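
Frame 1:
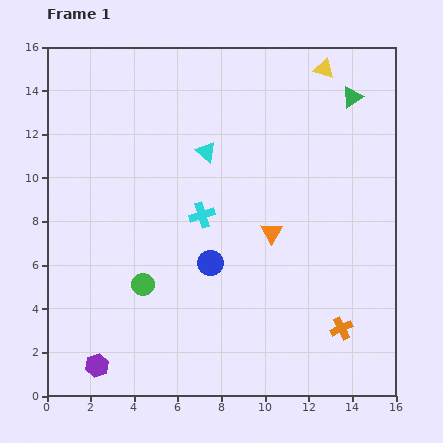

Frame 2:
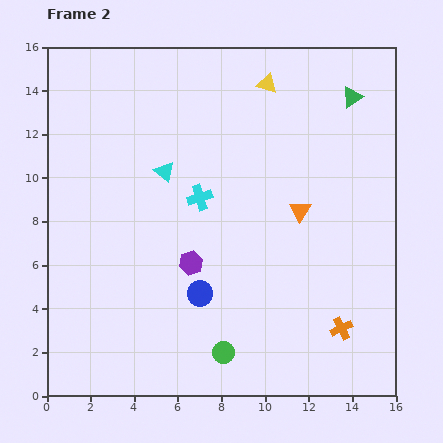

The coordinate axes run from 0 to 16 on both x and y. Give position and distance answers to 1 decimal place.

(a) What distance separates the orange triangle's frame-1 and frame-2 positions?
1.6

The orange triangle moved from (10.3, 7.5) to (11.6, 8.5), a distance of √(1.3² + 1.0²) ≈ 1.6.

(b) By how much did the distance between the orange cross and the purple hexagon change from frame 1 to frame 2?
-3.8

Distance in frame 1: 11.3. Distance in frame 2: 7.5.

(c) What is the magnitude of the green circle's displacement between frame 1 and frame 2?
4.8

The green circle moved from (4.4, 5.1) to (8.1, 2.0), a distance of √(3.7² + 3.1²) ≈ 4.8.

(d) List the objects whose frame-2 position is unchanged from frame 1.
the green triangle, the orange cross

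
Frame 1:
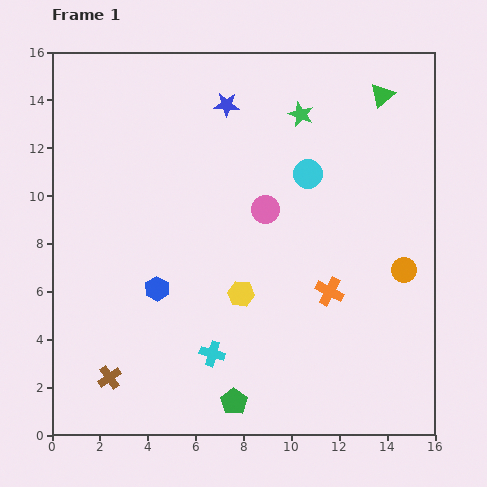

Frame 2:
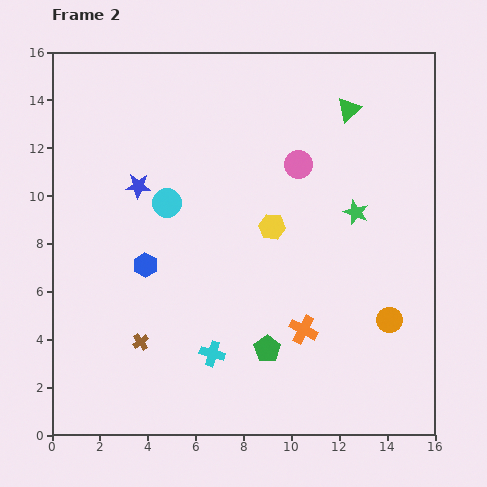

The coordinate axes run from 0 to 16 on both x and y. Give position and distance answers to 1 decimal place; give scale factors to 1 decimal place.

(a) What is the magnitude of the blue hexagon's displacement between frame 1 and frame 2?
1.1

The blue hexagon moved from (4.4, 6.1) to (3.9, 7.1), a distance of √(0.5² + 1.0²) ≈ 1.1.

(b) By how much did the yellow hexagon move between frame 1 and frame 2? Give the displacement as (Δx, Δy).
(1.3, 2.8)

The yellow hexagon was at (7.9, 5.9) in frame 1 and (9.2, 8.7) in frame 2.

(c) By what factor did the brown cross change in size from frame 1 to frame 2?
0.7×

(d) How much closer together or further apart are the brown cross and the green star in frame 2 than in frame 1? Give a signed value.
-3.1

Distance in frame 1: 13.6. Distance in frame 2: 10.5.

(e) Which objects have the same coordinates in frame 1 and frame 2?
the cyan cross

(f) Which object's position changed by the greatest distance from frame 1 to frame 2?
the cyan circle

(moved 6.0; next 5.0)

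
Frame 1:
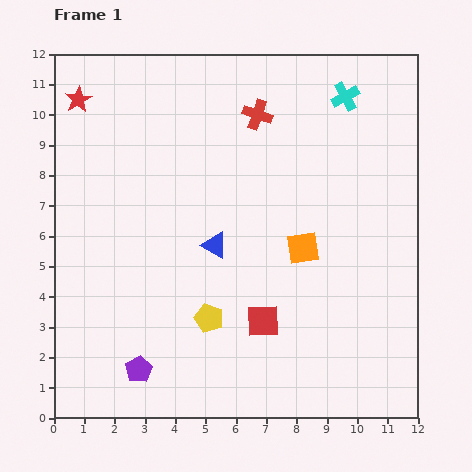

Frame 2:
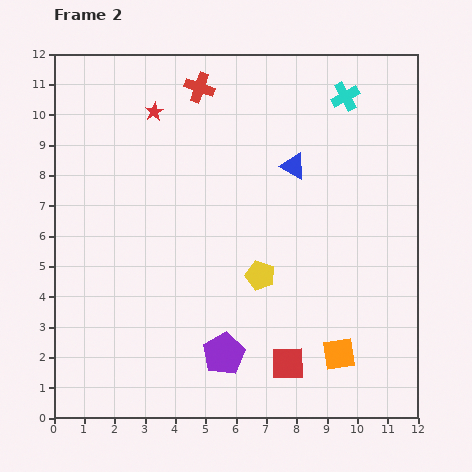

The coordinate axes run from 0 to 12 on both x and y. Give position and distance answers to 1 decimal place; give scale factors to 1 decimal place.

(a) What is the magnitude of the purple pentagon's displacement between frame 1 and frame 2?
2.8

The purple pentagon moved from (2.8, 1.6) to (5.6, 2.1), a distance of √(2.8² + 0.5²) ≈ 2.8.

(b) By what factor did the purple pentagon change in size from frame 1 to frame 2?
1.6×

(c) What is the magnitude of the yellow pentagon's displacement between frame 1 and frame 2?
2.2

The yellow pentagon moved from (5.1, 3.3) to (6.8, 4.7), a distance of √(1.7² + 1.4²) ≈ 2.2.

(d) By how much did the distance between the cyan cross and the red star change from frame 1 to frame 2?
-2.5

Distance in frame 1: 8.8. Distance in frame 2: 6.3.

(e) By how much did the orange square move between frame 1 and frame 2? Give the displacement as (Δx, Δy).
(1.2, -3.5)

The orange square was at (8.2, 5.6) in frame 1 and (9.4, 2.1) in frame 2.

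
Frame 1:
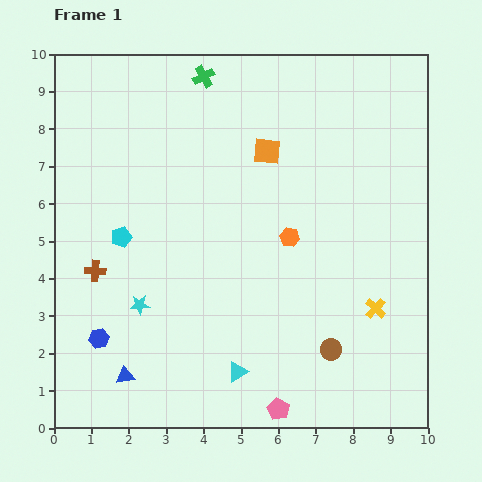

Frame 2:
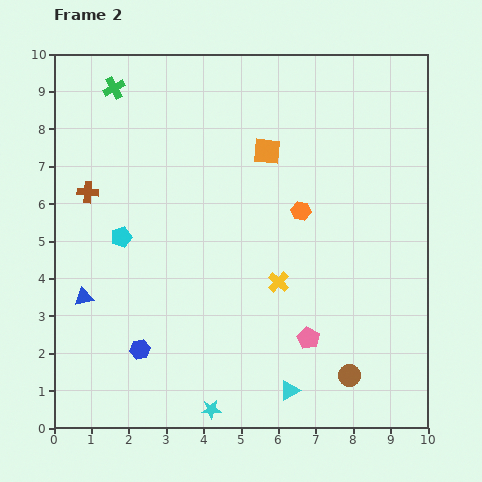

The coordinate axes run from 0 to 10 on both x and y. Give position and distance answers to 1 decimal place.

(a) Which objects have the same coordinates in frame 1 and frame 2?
the orange square, the cyan pentagon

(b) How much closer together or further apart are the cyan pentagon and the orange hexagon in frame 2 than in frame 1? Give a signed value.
+0.4

Distance in frame 1: 4.5. Distance in frame 2: 4.9.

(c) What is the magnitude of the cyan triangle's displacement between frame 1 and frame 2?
1.5

The cyan triangle moved from (4.9, 1.5) to (6.3, 1.0), a distance of √(1.4² + 0.5²) ≈ 1.5.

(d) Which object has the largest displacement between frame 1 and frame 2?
the cyan star

(moved 3.4; next 2.7)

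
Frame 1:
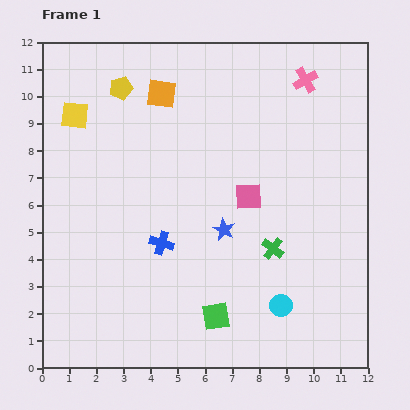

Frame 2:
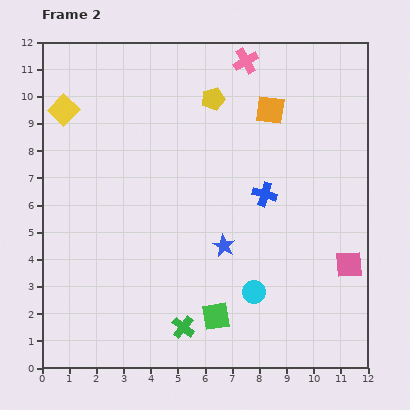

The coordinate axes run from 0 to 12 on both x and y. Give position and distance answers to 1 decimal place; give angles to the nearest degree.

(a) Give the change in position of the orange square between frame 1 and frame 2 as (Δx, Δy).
(4.0, -0.6)

The orange square was at (4.4, 10.1) in frame 1 and (8.4, 9.5) in frame 2.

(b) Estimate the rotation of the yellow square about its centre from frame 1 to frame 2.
38° clockwise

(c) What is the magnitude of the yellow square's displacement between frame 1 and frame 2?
0.4

The yellow square moved from (1.2, 9.3) to (0.8, 9.5), a distance of √(0.4² + 0.2²) ≈ 0.4.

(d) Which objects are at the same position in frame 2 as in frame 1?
the green square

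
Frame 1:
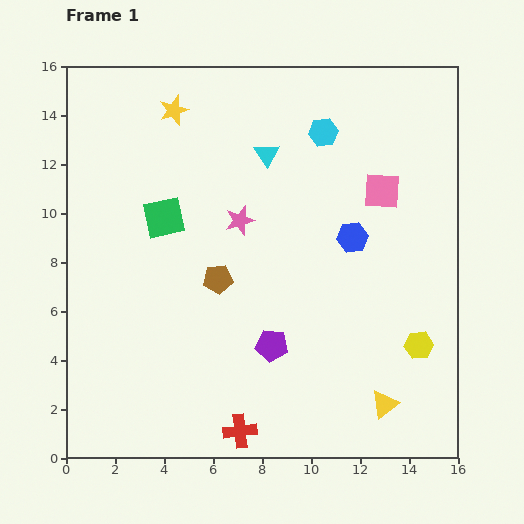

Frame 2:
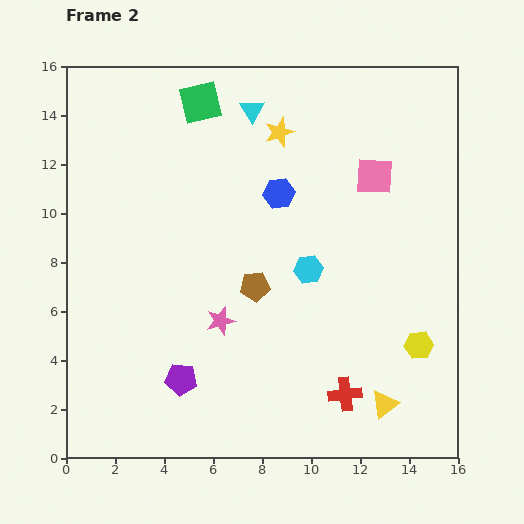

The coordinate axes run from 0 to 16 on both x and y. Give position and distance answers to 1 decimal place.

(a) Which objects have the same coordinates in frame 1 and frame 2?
the yellow triangle, the yellow hexagon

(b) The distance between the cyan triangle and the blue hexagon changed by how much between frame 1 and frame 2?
-1.3

Distance in frame 1: 4.9. Distance in frame 2: 3.6.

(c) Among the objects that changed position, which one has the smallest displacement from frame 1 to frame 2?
the pink square

(moved 0.7)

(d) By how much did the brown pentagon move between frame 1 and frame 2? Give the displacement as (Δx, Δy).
(1.5, -0.3)

The brown pentagon was at (6.2, 7.3) in frame 1 and (7.7, 7.0) in frame 2.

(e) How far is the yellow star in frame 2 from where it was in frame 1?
4.4

The yellow star moved from (4.4, 14.2) to (8.7, 13.3), a distance of √(4.3² + 0.9²) ≈ 4.4.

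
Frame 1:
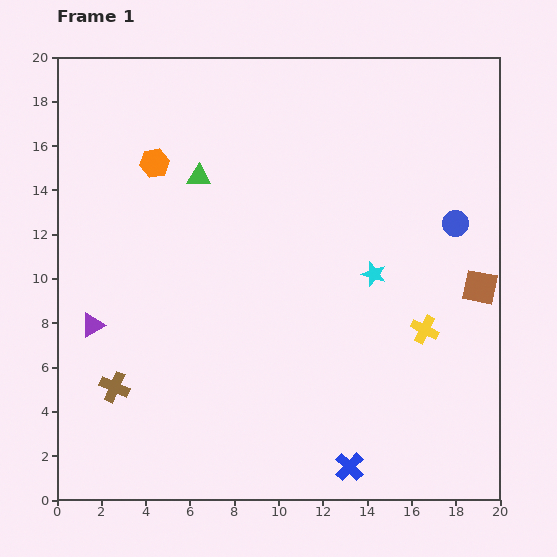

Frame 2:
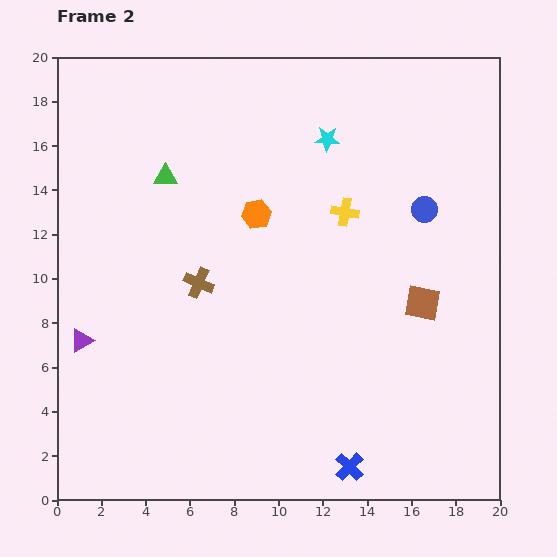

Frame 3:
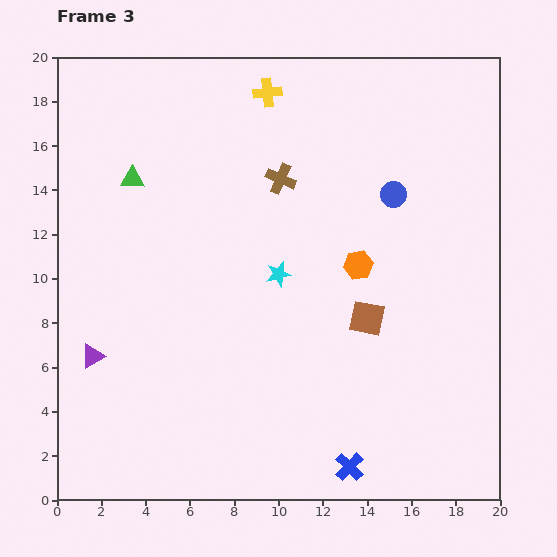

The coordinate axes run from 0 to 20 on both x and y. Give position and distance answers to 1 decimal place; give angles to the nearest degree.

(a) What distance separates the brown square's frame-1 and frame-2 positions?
2.7

The brown square moved from (19.1, 9.6) to (16.5, 8.9), a distance of √(2.6² + 0.7²) ≈ 2.7.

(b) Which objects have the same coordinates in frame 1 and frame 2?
the blue cross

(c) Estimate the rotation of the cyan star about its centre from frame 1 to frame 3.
31° counter-clockwise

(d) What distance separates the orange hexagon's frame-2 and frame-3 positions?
5.1

The orange hexagon moved from (9.0, 12.9) to (13.6, 10.6), a distance of √(4.6² + 2.3²) ≈ 5.1.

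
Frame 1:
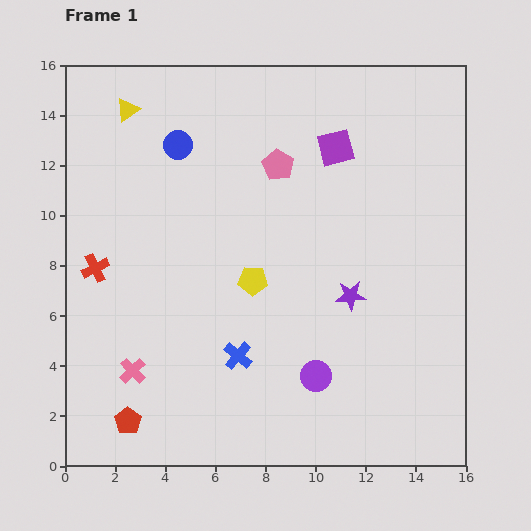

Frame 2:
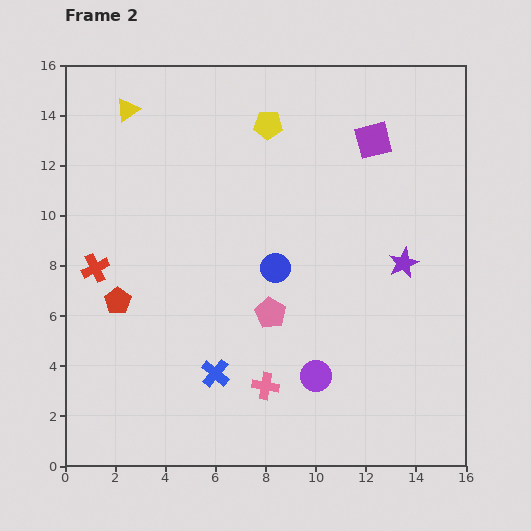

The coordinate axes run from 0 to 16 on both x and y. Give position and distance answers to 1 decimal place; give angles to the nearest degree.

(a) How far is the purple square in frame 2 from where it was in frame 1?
1.5

The purple square moved from (10.8, 12.7) to (12.3, 13.0), a distance of √(1.5² + 0.3²) ≈ 1.5.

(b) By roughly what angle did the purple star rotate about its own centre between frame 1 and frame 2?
21° counter-clockwise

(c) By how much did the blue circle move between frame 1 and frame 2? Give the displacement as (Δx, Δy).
(3.9, -4.9)

The blue circle was at (4.5, 12.8) in frame 1 and (8.4, 7.9) in frame 2.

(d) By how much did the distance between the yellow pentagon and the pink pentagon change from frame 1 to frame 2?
+2.8

Distance in frame 1: 4.7. Distance in frame 2: 7.5.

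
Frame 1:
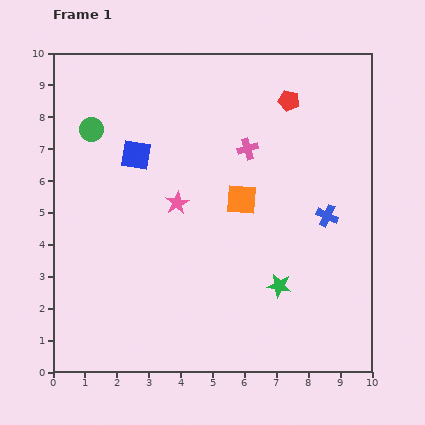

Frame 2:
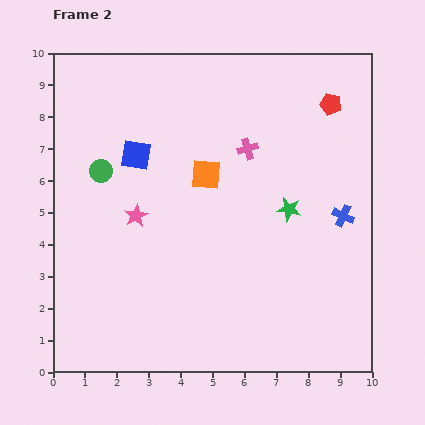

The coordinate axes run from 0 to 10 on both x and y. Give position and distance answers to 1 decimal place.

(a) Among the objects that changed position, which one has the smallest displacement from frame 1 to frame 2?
the blue cross

(moved 0.5)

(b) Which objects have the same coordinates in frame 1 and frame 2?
the blue square, the pink cross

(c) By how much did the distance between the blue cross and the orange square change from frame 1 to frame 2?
+1.8

Distance in frame 1: 2.7. Distance in frame 2: 4.5.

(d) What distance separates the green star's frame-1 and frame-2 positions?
2.4

The green star moved from (7.1, 2.7) to (7.4, 5.1), a distance of √(0.3² + 2.4²) ≈ 2.4.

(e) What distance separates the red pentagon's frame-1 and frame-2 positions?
1.3

The red pentagon moved from (7.4, 8.5) to (8.7, 8.4), a distance of √(1.3² + 0.1²) ≈ 1.3.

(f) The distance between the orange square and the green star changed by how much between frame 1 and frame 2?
-0.2

Distance in frame 1: 3.0. Distance in frame 2: 2.8.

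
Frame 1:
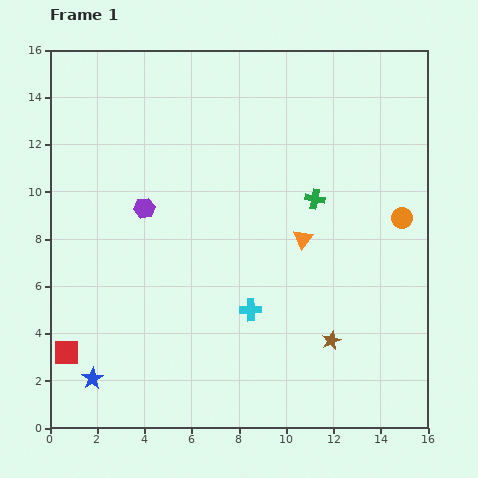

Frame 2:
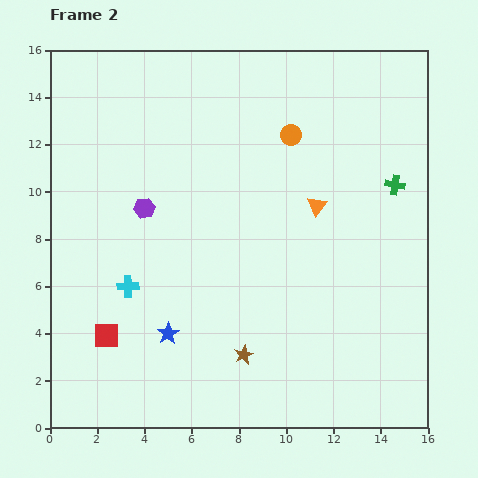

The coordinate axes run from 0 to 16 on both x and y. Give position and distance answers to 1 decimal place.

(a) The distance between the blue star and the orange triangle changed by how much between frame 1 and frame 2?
-2.4

Distance in frame 1: 10.7. Distance in frame 2: 8.3.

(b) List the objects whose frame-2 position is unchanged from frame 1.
the purple hexagon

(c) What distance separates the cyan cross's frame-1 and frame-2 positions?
5.3

The cyan cross moved from (8.5, 5.0) to (3.3, 6.0), a distance of √(5.2² + 1.0²) ≈ 5.3.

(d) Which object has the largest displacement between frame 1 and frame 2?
the orange circle

(moved 5.9; next 5.3)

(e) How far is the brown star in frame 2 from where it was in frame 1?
3.7

The brown star moved from (11.9, 3.7) to (8.2, 3.1), a distance of √(3.7² + 0.6²) ≈ 3.7.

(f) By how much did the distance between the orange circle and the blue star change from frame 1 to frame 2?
-4.9

Distance in frame 1: 14.8. Distance in frame 2: 9.9.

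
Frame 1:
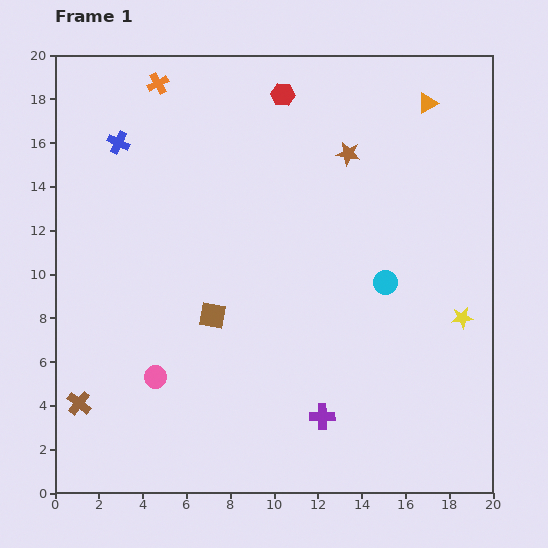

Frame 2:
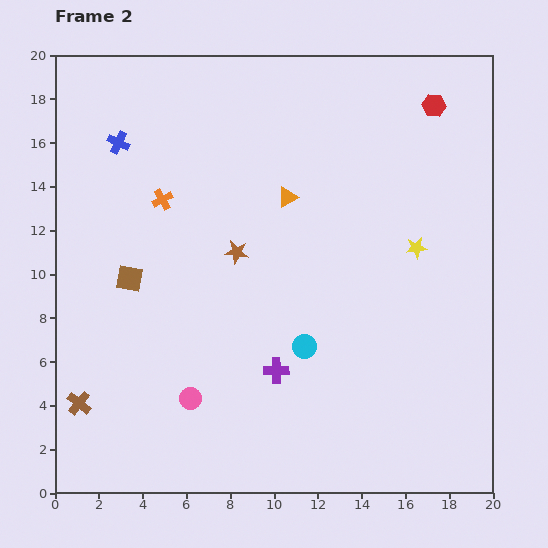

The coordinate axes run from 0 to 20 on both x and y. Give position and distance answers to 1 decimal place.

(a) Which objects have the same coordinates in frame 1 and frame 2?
the brown cross, the blue cross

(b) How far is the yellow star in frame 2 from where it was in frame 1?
3.8

The yellow star moved from (18.6, 8.0) to (16.5, 11.2), a distance of √(2.1² + 3.2²) ≈ 3.8.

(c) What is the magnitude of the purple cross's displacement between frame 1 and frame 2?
3.0

The purple cross moved from (12.2, 3.5) to (10.1, 5.6), a distance of √(2.1² + 2.1²) ≈ 3.0.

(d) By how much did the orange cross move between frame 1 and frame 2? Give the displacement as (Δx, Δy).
(0.2, -5.3)

The orange cross was at (4.7, 18.7) in frame 1 and (4.9, 13.4) in frame 2.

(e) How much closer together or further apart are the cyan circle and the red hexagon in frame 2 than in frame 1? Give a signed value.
+2.7

Distance in frame 1: 9.8. Distance in frame 2: 12.5.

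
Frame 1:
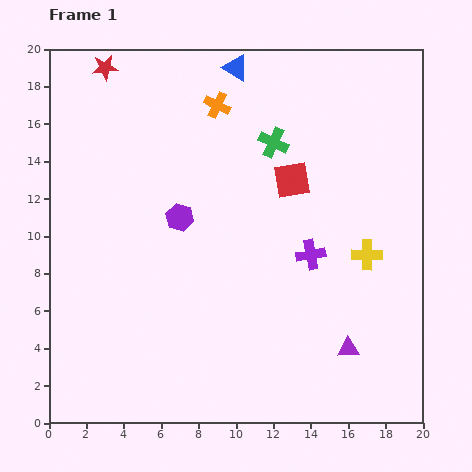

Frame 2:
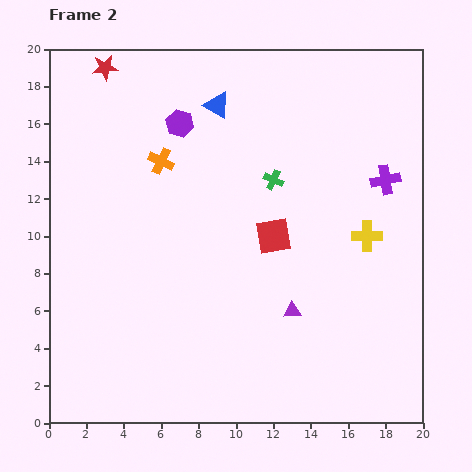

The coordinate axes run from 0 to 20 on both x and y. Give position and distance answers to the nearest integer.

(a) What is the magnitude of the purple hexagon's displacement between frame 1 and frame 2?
5

The purple hexagon moved from (7, 11) to (7, 16), a distance of √(0² + 5²) ≈ 5.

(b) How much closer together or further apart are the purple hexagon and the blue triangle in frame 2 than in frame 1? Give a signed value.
-7

Distance in frame 1: 9. Distance in frame 2: 2.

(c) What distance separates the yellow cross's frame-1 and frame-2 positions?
1

The yellow cross moved from (17, 9) to (17, 10), a distance of √(0² + 1²) ≈ 1.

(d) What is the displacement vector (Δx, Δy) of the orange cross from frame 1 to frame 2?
(-3, -3)

The orange cross was at (9, 17) in frame 1 and (6, 14) in frame 2.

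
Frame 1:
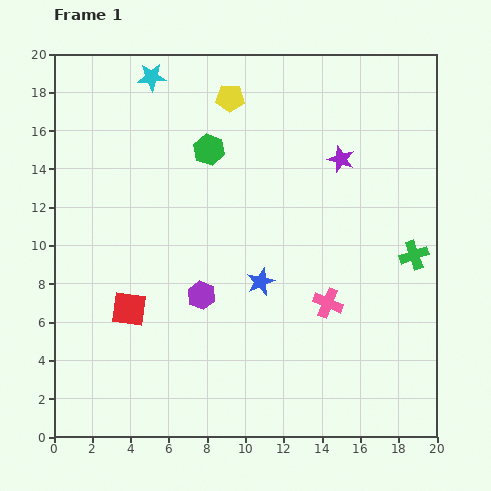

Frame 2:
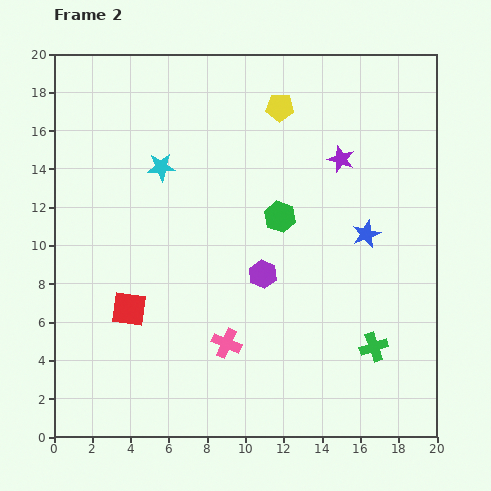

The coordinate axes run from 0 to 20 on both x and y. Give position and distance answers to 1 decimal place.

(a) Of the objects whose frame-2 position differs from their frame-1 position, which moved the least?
the yellow pentagon

(moved 2.6)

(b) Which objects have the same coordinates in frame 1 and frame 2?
the purple star, the red square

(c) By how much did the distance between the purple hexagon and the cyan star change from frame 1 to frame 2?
-4.0

Distance in frame 1: 11.7. Distance in frame 2: 7.7.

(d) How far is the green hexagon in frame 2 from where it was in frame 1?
5.1

The green hexagon moved from (8.1, 15.0) to (11.8, 11.5), a distance of √(3.7² + 3.5²) ≈ 5.1.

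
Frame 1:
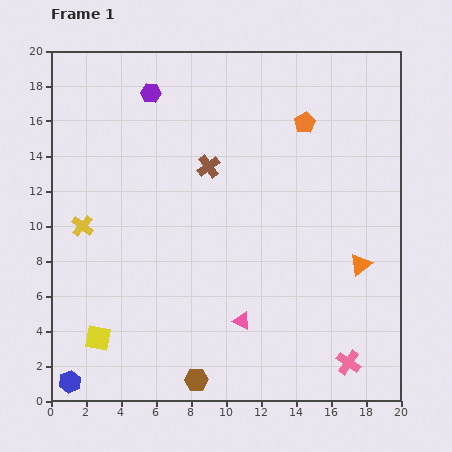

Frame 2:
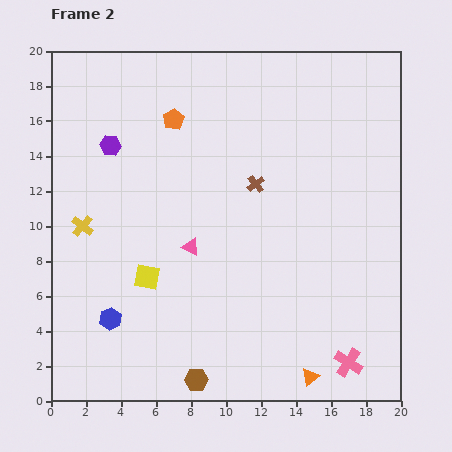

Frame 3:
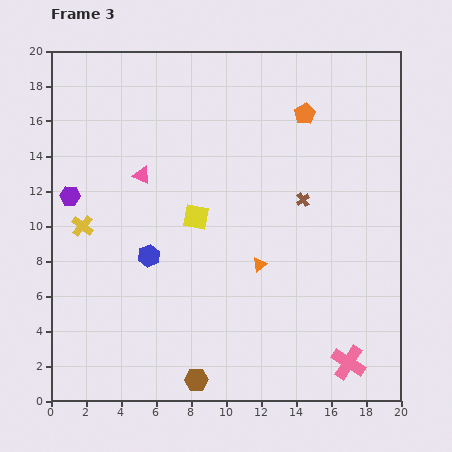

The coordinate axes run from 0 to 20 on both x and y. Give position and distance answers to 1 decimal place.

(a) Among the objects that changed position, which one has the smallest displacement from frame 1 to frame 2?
the brown cross

(moved 2.9)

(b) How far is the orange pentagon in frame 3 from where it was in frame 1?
0.5

The orange pentagon moved from (14.5, 15.9) to (14.5, 16.4), a distance of √(0.0² + 0.5²) ≈ 0.5.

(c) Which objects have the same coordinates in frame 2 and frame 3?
the yellow cross, the brown hexagon, the pink cross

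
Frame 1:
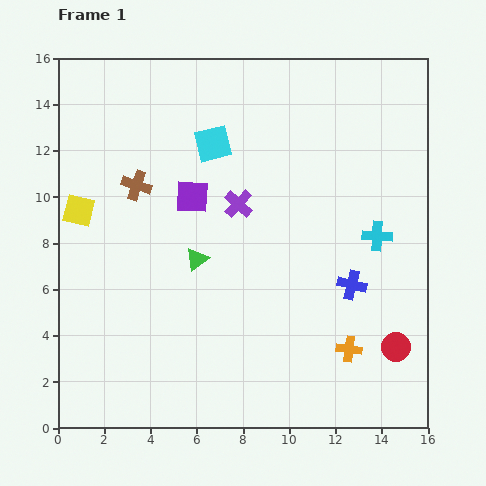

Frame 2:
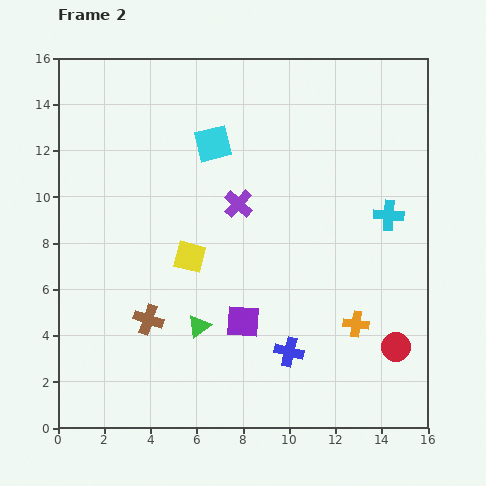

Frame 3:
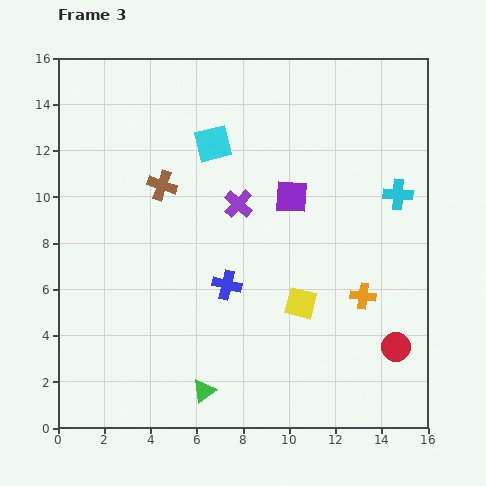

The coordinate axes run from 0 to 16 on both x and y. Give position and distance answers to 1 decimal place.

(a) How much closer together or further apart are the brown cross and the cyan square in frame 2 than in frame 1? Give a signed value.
+4.3

Distance in frame 1: 3.8. Distance in frame 2: 8.1.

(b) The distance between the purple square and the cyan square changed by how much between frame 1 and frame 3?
+1.6

Distance in frame 1: 2.5. Distance in frame 3: 4.1.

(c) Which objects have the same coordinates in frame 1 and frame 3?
the cyan square, the purple cross, the red circle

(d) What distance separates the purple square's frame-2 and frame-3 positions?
5.8

The purple square moved from (8.0, 4.6) to (10.1, 10.0), a distance of √(2.1² + 5.4²) ≈ 5.8.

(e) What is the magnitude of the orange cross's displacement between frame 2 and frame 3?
1.2

The orange cross moved from (12.9, 4.5) to (13.2, 5.7), a distance of √(0.3² + 1.2²) ≈ 1.2.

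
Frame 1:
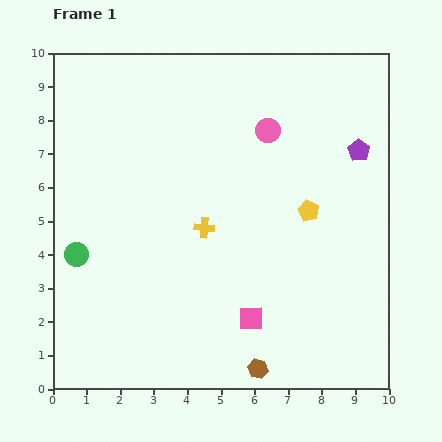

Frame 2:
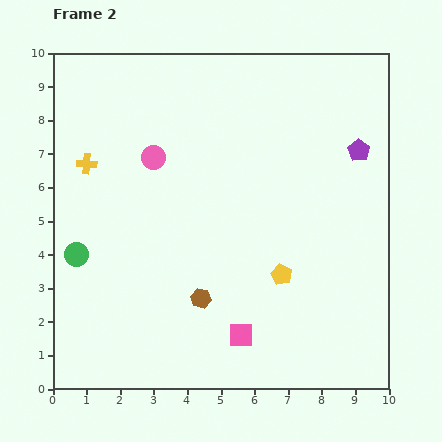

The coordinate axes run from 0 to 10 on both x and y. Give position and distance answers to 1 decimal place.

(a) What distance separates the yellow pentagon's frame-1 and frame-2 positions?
2.1

The yellow pentagon moved from (7.6, 5.3) to (6.8, 3.4), a distance of √(0.8² + 1.9²) ≈ 2.1.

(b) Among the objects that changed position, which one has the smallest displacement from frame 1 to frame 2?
the pink square

(moved 0.6)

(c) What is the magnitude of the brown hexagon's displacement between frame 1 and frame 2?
2.7

The brown hexagon moved from (6.1, 0.6) to (4.4, 2.7), a distance of √(1.7² + 2.1²) ≈ 2.7.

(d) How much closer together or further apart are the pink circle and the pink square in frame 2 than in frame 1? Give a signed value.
+0.3

Distance in frame 1: 5.6. Distance in frame 2: 5.9.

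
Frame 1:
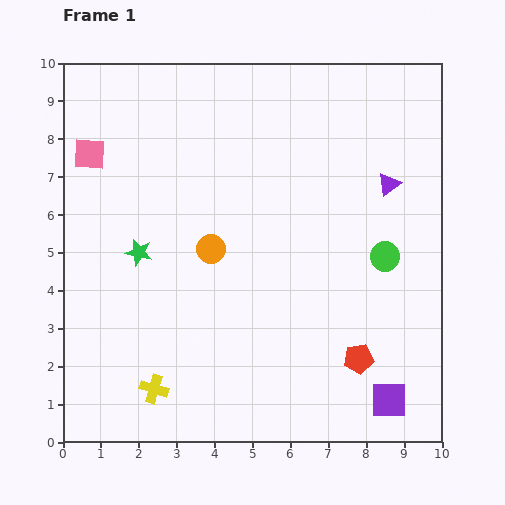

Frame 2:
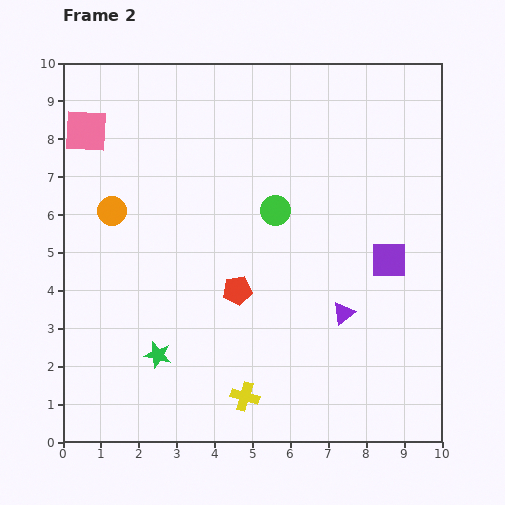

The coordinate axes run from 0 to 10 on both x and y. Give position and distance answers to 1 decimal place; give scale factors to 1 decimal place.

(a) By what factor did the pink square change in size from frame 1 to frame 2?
1.4×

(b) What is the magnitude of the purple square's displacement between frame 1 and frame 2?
3.7

The purple square moved from (8.6, 1.1) to (8.6, 4.8), a distance of √(0.0² + 3.7²) ≈ 3.7.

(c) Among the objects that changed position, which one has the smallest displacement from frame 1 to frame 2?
the pink square

(moved 0.6)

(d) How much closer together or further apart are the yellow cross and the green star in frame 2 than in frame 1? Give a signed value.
-1.1

Distance in frame 1: 3.6. Distance in frame 2: 2.5.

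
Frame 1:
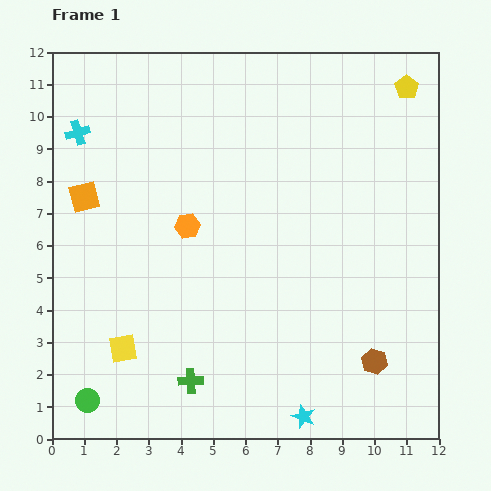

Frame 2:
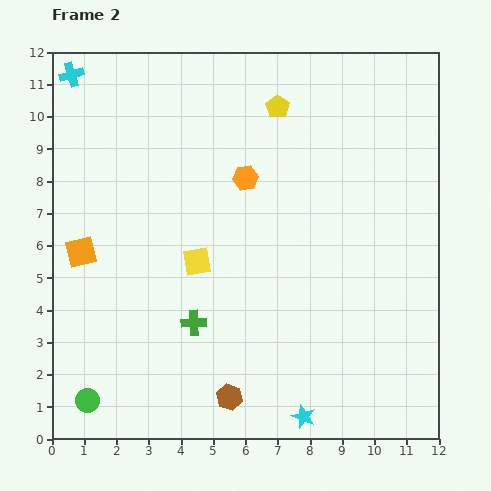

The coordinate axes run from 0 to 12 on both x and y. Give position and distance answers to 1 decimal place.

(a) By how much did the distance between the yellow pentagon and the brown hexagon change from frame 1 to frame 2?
+0.5

Distance in frame 1: 8.6. Distance in frame 2: 9.1.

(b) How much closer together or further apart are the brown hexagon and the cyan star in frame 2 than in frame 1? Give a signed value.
-0.4

Distance in frame 1: 2.8. Distance in frame 2: 2.4.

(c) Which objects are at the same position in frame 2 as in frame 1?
the cyan star, the green circle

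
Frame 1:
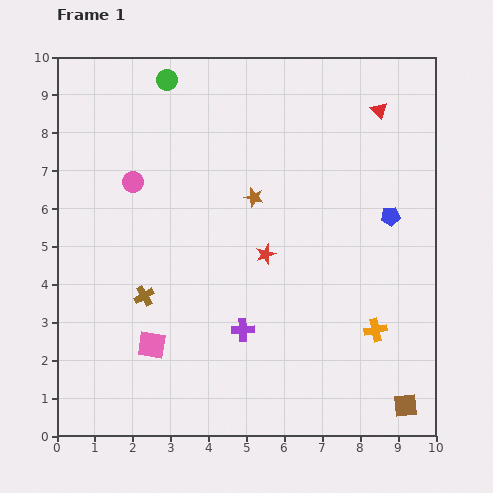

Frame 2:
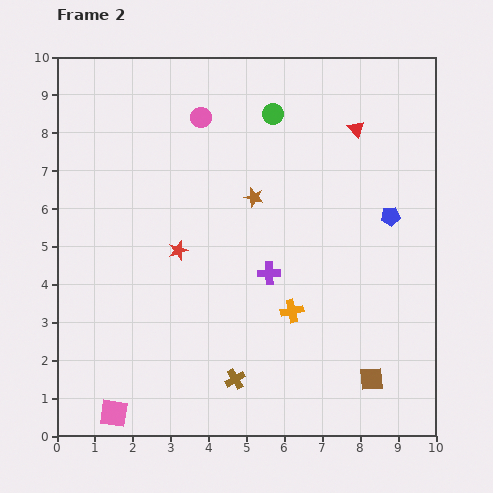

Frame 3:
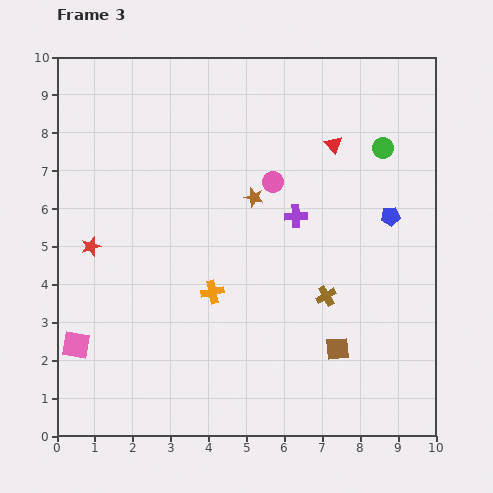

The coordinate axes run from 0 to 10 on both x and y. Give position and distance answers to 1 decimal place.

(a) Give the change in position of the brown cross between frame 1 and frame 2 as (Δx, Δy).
(2.4, -2.2)

The brown cross was at (2.3, 3.7) in frame 1 and (4.7, 1.5) in frame 2.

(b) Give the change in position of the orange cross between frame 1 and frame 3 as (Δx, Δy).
(-4.3, 1.0)

The orange cross was at (8.4, 2.8) in frame 1 and (4.1, 3.8) in frame 3.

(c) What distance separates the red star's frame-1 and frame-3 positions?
4.6

The red star moved from (5.5, 4.8) to (0.9, 5.0), a distance of √(4.6² + 0.2²) ≈ 4.6.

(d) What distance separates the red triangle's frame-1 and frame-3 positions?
1.5

The red triangle moved from (8.5, 8.6) to (7.3, 7.7), a distance of √(1.2² + 0.9²) ≈ 1.5.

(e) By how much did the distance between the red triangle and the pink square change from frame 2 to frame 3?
-1.3

Distance in frame 2: 9.9. Distance in frame 3: 8.6.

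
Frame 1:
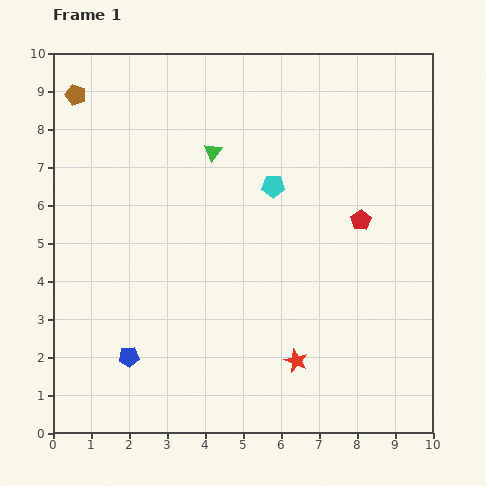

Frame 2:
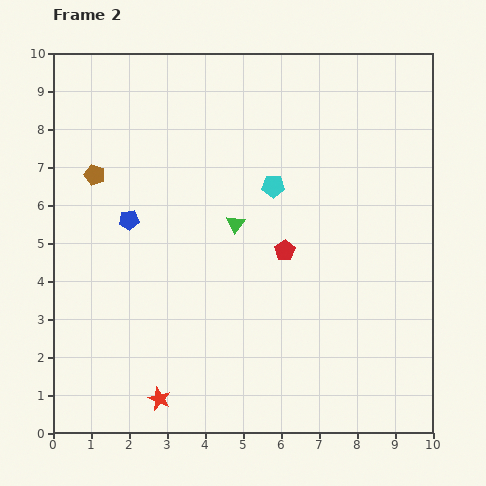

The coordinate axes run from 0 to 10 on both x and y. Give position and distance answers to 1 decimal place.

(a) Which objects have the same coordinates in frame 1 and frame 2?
the cyan pentagon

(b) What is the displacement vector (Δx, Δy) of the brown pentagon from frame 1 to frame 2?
(0.5, -2.1)

The brown pentagon was at (0.6, 8.9) in frame 1 and (1.1, 6.8) in frame 2.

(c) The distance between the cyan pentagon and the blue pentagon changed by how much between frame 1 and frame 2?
-2.0

Distance in frame 1: 5.9. Distance in frame 2: 3.9.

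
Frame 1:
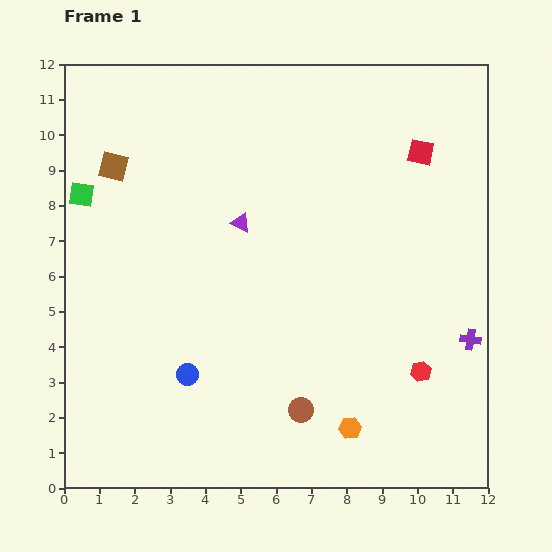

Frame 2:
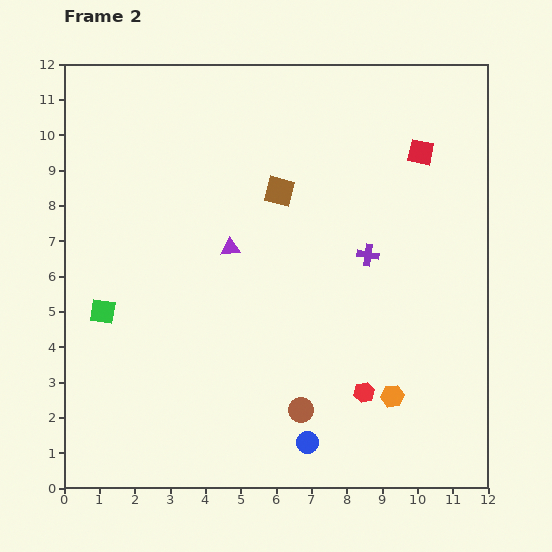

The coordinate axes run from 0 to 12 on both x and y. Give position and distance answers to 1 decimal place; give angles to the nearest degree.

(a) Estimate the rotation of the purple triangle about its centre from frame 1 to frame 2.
30° counter-clockwise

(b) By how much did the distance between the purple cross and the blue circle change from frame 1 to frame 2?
-2.5

Distance in frame 1: 8.1. Distance in frame 2: 5.6.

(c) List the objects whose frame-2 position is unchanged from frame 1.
the brown circle, the red square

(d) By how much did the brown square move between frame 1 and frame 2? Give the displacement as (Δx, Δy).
(4.7, -0.7)

The brown square was at (1.4, 9.1) in frame 1 and (6.1, 8.4) in frame 2.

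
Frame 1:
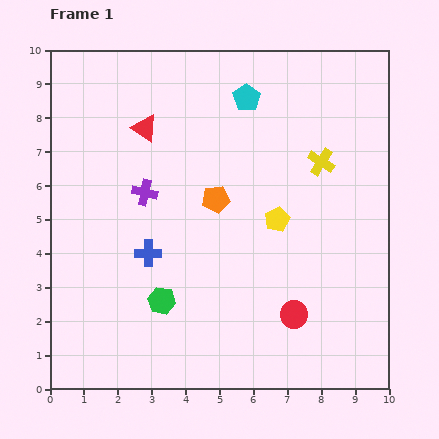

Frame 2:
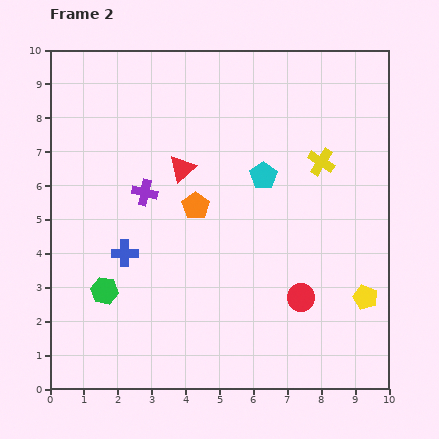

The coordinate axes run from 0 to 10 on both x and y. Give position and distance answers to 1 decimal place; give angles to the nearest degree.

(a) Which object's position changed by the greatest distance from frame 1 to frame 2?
the yellow pentagon

(moved 3.5; next 2.4)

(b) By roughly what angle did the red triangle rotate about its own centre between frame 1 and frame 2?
46° clockwise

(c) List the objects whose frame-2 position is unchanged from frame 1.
the yellow cross, the purple cross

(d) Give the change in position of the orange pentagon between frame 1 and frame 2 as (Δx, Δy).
(-0.6, -0.2)

The orange pentagon was at (4.9, 5.6) in frame 1 and (4.3, 5.4) in frame 2.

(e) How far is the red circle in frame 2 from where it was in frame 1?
0.5

The red circle moved from (7.2, 2.2) to (7.4, 2.7), a distance of √(0.2² + 0.5²) ≈ 0.5.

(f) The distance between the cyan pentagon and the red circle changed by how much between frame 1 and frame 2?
-2.8

Distance in frame 1: 6.6. Distance in frame 2: 3.8.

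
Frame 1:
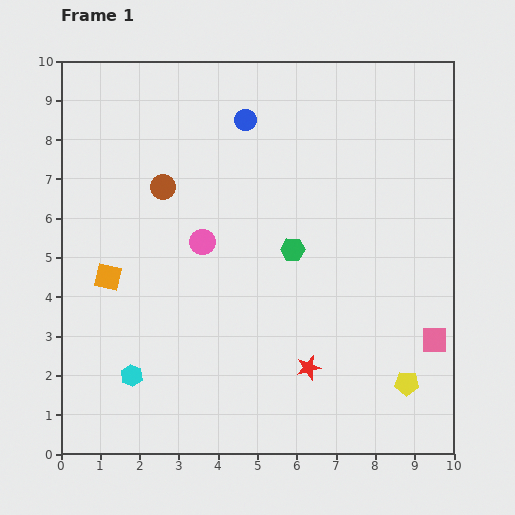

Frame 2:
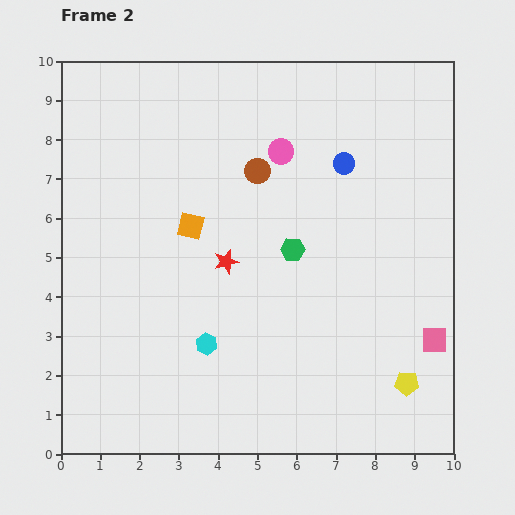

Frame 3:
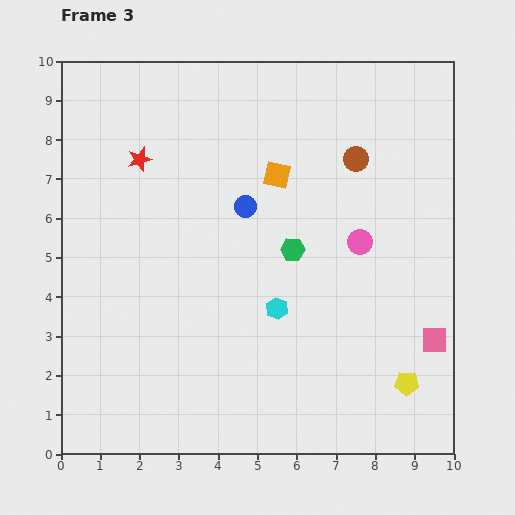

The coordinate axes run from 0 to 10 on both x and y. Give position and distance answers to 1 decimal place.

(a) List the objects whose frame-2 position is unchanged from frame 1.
the yellow pentagon, the pink square, the green hexagon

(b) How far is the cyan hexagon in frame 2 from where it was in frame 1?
2.1

The cyan hexagon moved from (1.8, 2.0) to (3.7, 2.8), a distance of √(1.9² + 0.8²) ≈ 2.1.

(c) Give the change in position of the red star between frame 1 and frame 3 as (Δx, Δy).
(-4.3, 5.3)

The red star was at (6.3, 2.2) in frame 1 and (2.0, 7.5) in frame 3.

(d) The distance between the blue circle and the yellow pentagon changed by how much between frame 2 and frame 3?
+0.3

Distance in frame 2: 5.8. Distance in frame 3: 6.1.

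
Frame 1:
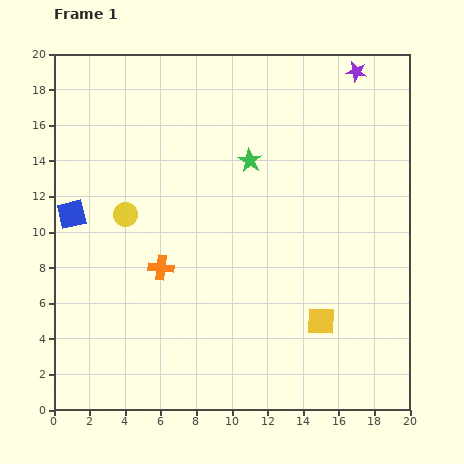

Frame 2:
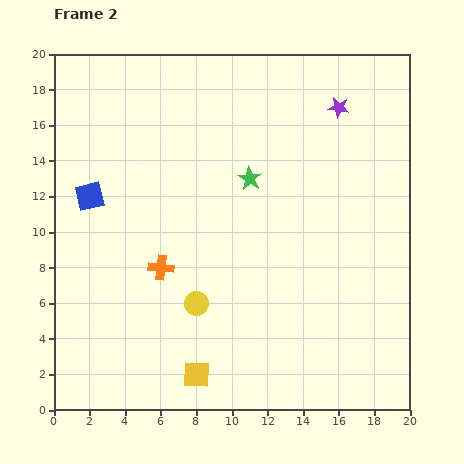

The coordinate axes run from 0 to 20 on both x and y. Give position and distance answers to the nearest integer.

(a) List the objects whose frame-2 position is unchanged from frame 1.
the orange cross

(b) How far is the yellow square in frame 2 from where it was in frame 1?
8

The yellow square moved from (15, 5) to (8, 2), a distance of √(7² + 3²) ≈ 8.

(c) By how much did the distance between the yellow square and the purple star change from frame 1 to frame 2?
+3

Distance in frame 1: 14. Distance in frame 2: 17.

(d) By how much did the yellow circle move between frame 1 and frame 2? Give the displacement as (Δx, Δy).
(4, -5)

The yellow circle was at (4, 11) in frame 1 and (8, 6) in frame 2.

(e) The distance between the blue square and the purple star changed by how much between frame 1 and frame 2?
-3

Distance in frame 1: 18. Distance in frame 2: 15.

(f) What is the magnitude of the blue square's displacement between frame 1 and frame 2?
1

The blue square moved from (1, 11) to (2, 12), a distance of √(1² + 1²) ≈ 1.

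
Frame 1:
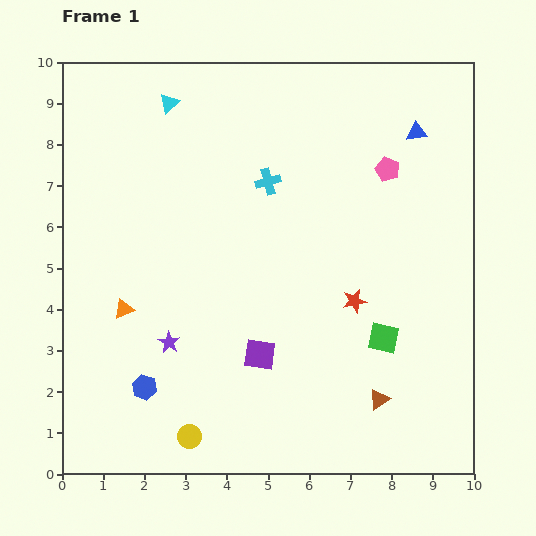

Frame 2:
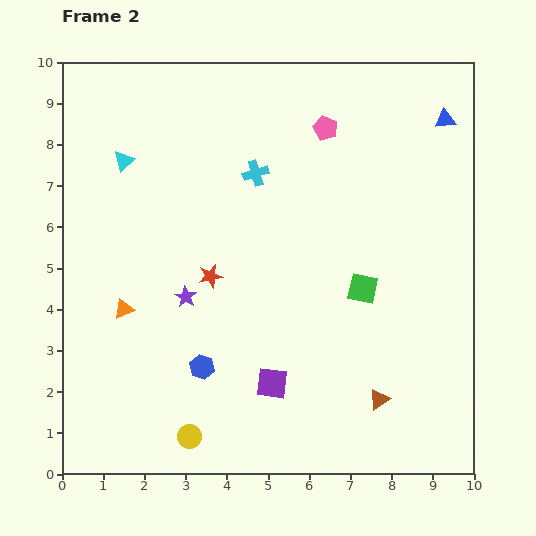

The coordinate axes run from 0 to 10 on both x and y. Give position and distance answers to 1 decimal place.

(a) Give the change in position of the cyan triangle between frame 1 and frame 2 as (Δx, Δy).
(-1.1, -1.4)

The cyan triangle was at (2.6, 9.0) in frame 1 and (1.5, 7.6) in frame 2.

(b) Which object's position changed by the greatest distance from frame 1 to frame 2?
the red star

(moved 3.6; next 1.8)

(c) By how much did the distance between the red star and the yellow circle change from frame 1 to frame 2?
-1.3

Distance in frame 1: 5.2. Distance in frame 2: 3.9.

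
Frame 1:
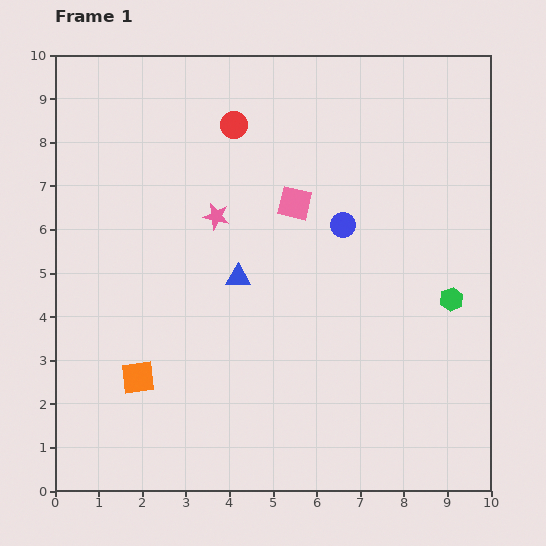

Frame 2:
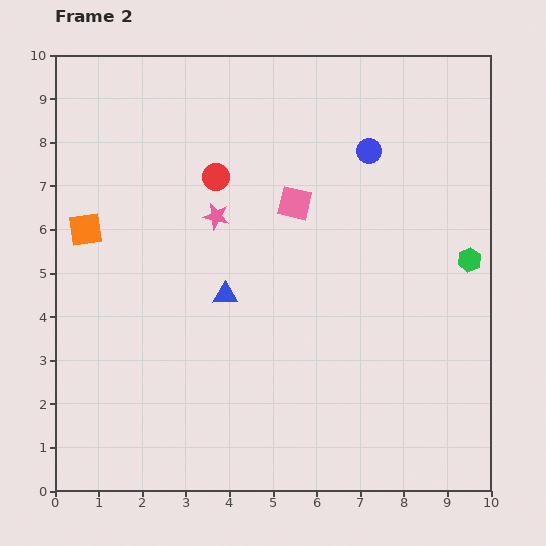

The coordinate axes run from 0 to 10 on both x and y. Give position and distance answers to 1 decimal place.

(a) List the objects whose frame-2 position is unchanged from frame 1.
the pink square, the pink star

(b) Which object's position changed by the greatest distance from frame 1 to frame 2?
the orange square

(moved 3.6; next 1.8)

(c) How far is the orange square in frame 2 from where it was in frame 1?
3.6

The orange square moved from (1.9, 2.6) to (0.7, 6.0), a distance of √(1.2² + 3.4²) ≈ 3.6.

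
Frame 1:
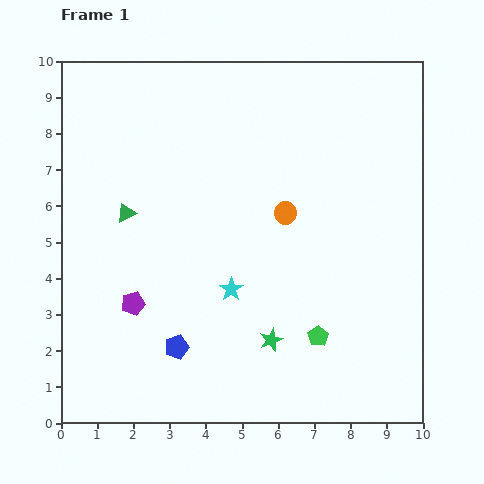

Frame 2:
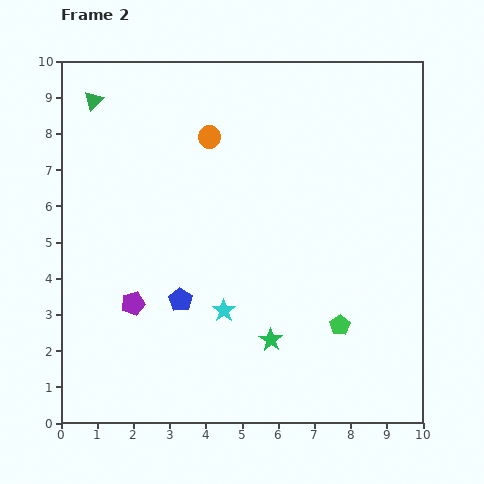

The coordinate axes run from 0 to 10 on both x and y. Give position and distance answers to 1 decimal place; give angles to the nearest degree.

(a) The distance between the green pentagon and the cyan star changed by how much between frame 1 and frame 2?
+0.5

Distance in frame 1: 2.7. Distance in frame 2: 3.2.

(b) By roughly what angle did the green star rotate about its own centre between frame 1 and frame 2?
16° counter-clockwise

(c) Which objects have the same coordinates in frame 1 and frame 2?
the purple pentagon, the green star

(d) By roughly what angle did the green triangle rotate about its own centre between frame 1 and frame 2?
19° counter-clockwise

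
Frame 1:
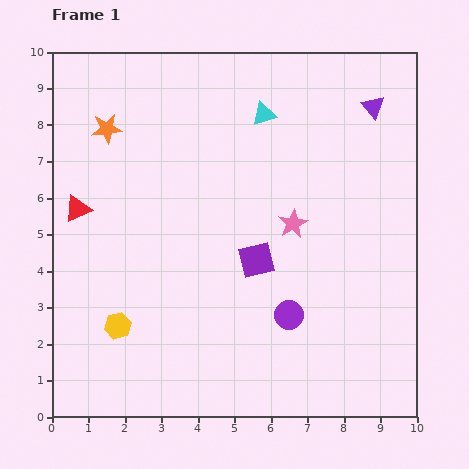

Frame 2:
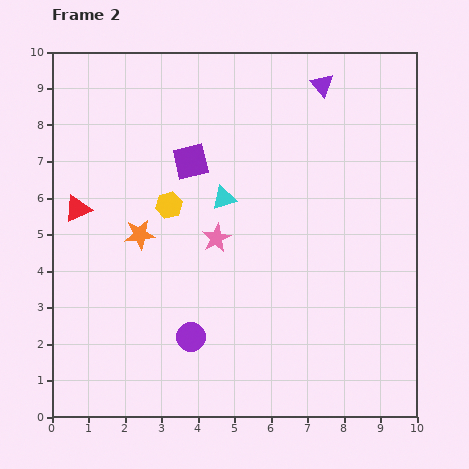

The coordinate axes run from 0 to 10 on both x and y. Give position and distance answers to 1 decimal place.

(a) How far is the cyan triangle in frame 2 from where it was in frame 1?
2.5

The cyan triangle moved from (5.8, 8.3) to (4.7, 6.0), a distance of √(1.1² + 2.3²) ≈ 2.5.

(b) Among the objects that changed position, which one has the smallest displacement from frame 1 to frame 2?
the purple triangle

(moved 1.5)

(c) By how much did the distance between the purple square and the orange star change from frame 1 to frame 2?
-3.1

Distance in frame 1: 5.5. Distance in frame 2: 2.4.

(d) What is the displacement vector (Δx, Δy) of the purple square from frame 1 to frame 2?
(-1.8, 2.7)

The purple square was at (5.6, 4.3) in frame 1 and (3.8, 7.0) in frame 2.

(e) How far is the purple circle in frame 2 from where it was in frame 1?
2.8

The purple circle moved from (6.5, 2.8) to (3.8, 2.2), a distance of √(2.7² + 0.6²) ≈ 2.8.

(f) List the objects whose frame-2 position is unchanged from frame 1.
the red triangle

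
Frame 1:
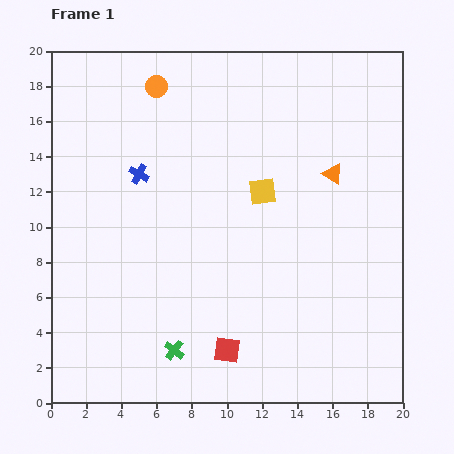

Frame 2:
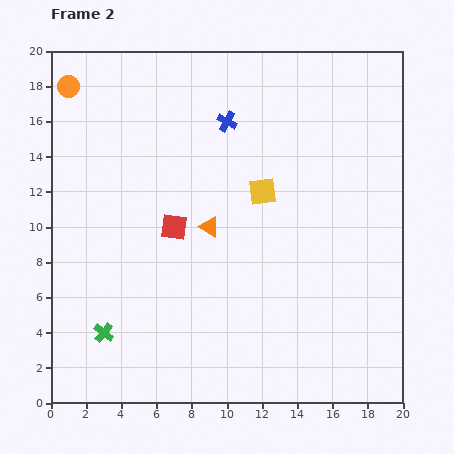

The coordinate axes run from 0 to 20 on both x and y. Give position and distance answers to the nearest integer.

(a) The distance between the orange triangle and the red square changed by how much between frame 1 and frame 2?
-10

Distance in frame 1: 12. Distance in frame 2: 2.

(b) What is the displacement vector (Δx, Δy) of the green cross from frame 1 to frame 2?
(-4, 1)

The green cross was at (7, 3) in frame 1 and (3, 4) in frame 2.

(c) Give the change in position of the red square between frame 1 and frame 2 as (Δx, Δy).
(-3, 7)

The red square was at (10, 3) in frame 1 and (7, 10) in frame 2.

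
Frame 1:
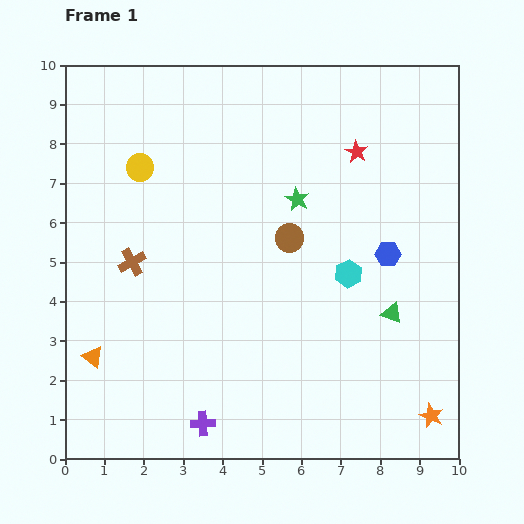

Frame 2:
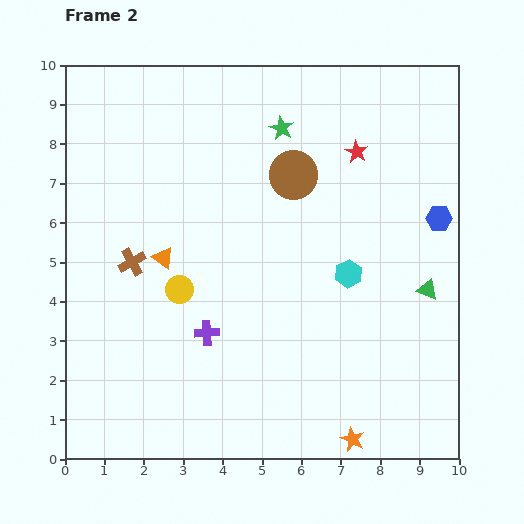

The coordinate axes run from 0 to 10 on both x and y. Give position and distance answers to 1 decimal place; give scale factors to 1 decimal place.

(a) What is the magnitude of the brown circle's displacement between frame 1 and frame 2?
1.6

The brown circle moved from (5.7, 5.6) to (5.8, 7.2), a distance of √(0.1² + 1.6²) ≈ 1.6.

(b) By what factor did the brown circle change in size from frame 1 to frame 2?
1.7×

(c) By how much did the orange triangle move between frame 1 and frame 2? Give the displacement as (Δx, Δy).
(1.8, 2.5)

The orange triangle was at (0.7, 2.6) in frame 1 and (2.5, 5.1) in frame 2.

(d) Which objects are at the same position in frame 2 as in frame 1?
the brown cross, the red star, the cyan hexagon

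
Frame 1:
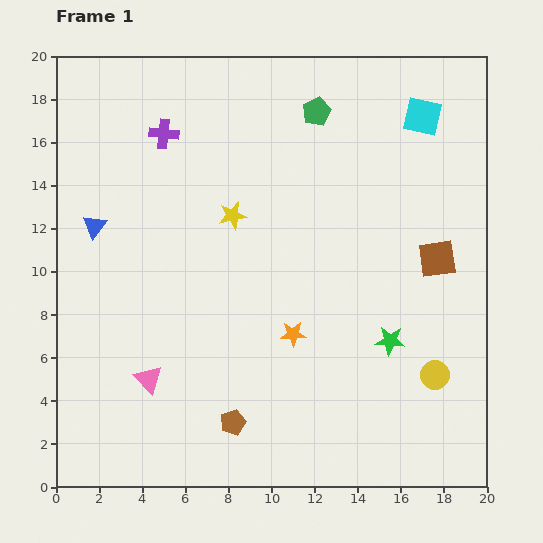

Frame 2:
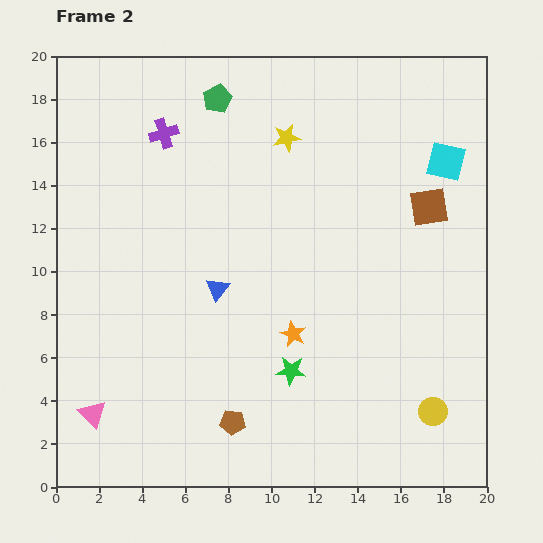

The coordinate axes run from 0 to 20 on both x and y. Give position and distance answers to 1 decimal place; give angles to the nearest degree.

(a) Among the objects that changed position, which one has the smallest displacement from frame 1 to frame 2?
the yellow circle

(moved 1.7)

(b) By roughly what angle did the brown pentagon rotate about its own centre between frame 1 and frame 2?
27° clockwise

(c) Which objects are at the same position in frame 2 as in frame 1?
the orange star, the brown pentagon, the purple cross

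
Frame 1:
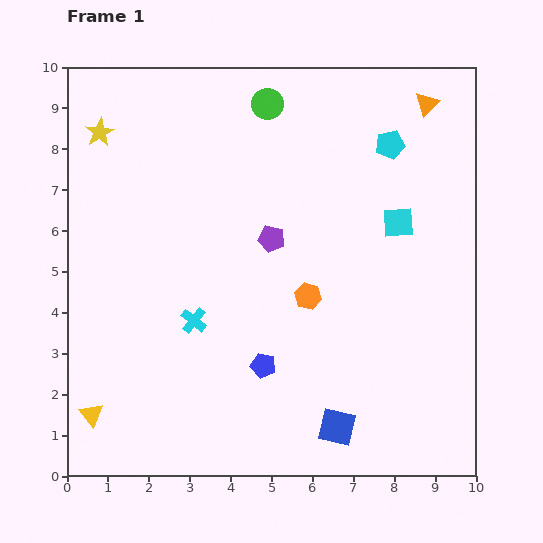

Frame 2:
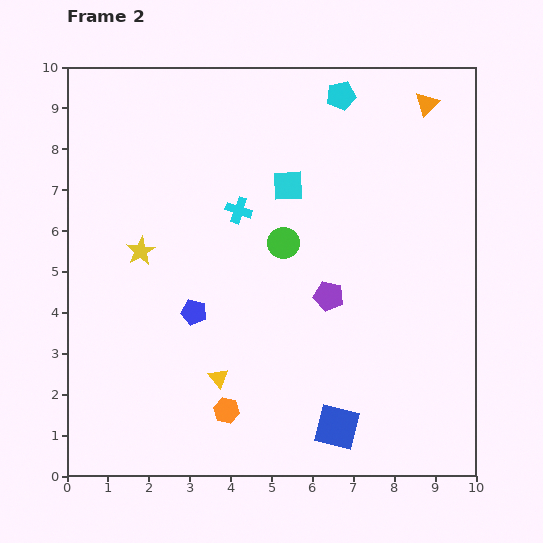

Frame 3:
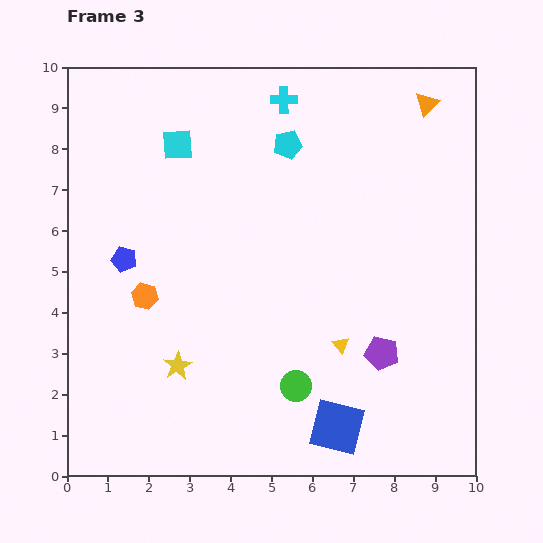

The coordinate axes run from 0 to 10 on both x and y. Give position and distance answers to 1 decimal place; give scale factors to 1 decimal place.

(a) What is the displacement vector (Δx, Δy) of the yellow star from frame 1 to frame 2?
(1.0, -2.9)

The yellow star was at (0.8, 8.4) in frame 1 and (1.8, 5.5) in frame 2.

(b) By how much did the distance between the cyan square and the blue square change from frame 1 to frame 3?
+2.7

Distance in frame 1: 5.2. Distance in frame 3: 7.9.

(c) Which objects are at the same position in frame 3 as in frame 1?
the orange triangle, the blue square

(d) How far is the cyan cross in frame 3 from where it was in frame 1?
5.8

The cyan cross moved from (3.1, 3.8) to (5.3, 9.2), a distance of √(2.2² + 5.4²) ≈ 5.8.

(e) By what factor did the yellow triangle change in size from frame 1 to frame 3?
0.7×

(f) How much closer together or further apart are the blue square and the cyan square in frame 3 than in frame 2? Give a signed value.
+1.9

Distance in frame 2: 6.0. Distance in frame 3: 7.9.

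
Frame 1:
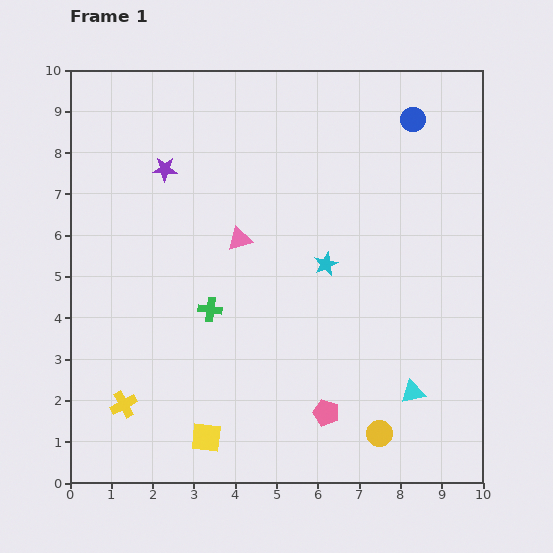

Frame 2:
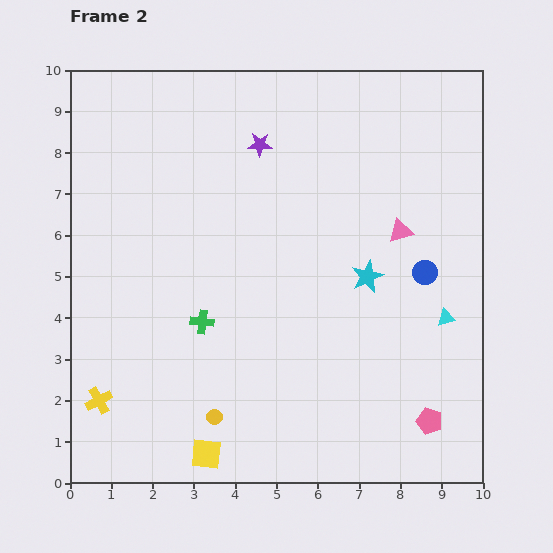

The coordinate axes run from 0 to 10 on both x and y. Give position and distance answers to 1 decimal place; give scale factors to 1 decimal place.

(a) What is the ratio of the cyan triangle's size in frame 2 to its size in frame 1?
0.7×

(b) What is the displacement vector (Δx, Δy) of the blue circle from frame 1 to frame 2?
(0.3, -3.7)

The blue circle was at (8.3, 8.8) in frame 1 and (8.6, 5.1) in frame 2.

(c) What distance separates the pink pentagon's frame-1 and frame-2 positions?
2.5

The pink pentagon moved from (6.2, 1.7) to (8.7, 1.5), a distance of √(2.5² + 0.2²) ≈ 2.5.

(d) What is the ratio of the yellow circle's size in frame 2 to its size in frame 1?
0.6×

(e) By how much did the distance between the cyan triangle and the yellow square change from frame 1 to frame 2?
+1.6

Distance in frame 1: 5.1. Distance in frame 2: 6.7.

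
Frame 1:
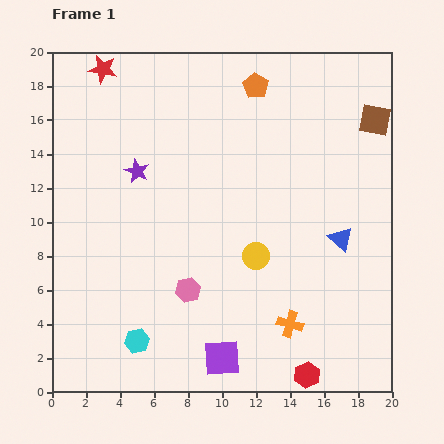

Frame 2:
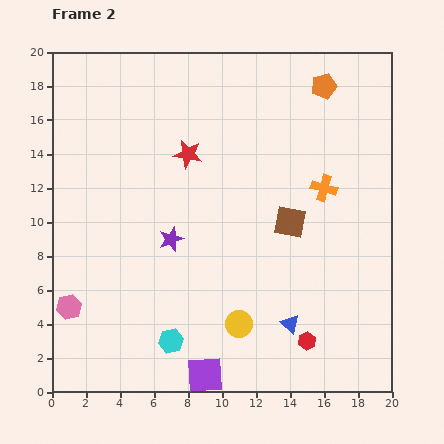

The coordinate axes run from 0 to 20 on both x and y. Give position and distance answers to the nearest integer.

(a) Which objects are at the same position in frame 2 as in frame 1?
none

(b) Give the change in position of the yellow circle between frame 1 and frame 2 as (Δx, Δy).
(-1, -4)

The yellow circle was at (12, 8) in frame 1 and (11, 4) in frame 2.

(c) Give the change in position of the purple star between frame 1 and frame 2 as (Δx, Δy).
(2, -4)

The purple star was at (5, 13) in frame 1 and (7, 9) in frame 2.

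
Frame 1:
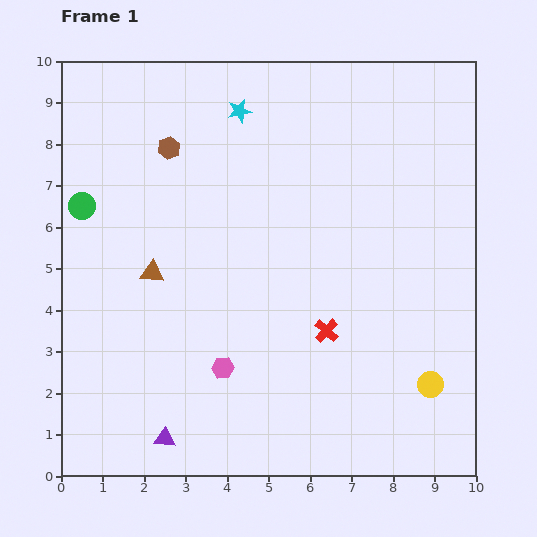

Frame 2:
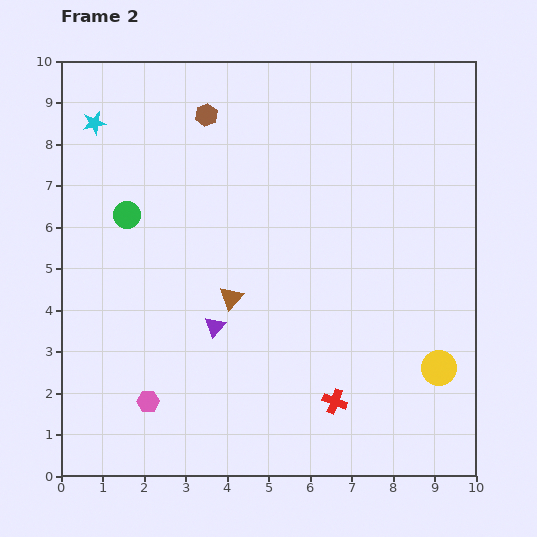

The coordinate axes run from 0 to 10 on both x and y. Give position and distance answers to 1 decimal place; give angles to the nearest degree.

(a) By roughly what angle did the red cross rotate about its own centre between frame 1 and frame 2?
21° counter-clockwise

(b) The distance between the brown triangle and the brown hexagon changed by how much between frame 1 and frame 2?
+1.4

Distance in frame 1: 3.0. Distance in frame 2: 4.4.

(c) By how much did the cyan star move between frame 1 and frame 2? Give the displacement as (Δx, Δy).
(-3.5, -0.3)

The cyan star was at (4.3, 8.8) in frame 1 and (0.8, 8.5) in frame 2.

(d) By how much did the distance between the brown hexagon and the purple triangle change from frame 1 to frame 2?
-1.9

Distance in frame 1: 7.0. Distance in frame 2: 5.1.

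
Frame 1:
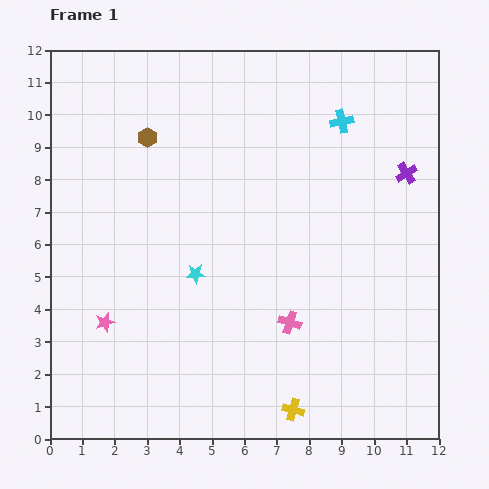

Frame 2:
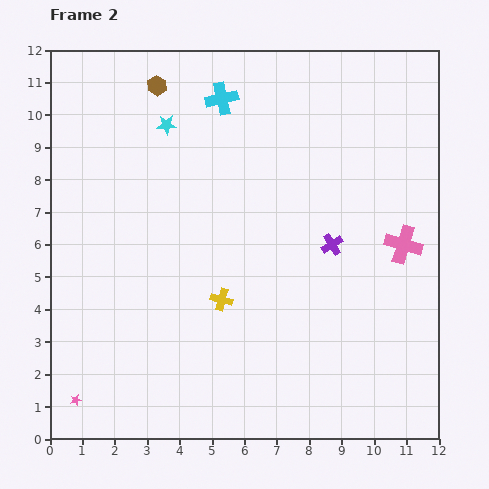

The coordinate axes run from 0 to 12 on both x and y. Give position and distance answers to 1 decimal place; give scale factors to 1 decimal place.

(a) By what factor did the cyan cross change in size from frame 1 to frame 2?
1.4×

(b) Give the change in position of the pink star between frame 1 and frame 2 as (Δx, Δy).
(-0.9, -2.4)

The pink star was at (1.7, 3.6) in frame 1 and (0.8, 1.2) in frame 2.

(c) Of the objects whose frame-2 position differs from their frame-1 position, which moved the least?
the brown hexagon

(moved 1.6)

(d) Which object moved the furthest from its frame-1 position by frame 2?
the cyan star

(moved 4.7; next 4.2)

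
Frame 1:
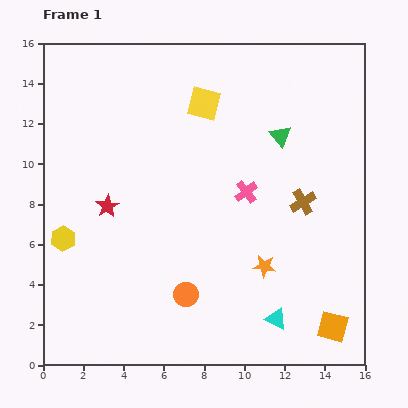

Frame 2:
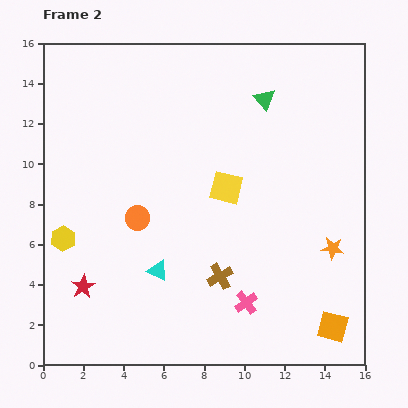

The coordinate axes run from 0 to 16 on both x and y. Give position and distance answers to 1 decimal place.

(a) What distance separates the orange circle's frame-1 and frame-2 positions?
4.5

The orange circle moved from (7.1, 3.5) to (4.7, 7.3), a distance of √(2.4² + 3.8²) ≈ 4.5.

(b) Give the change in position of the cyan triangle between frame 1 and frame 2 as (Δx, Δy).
(-5.9, 2.4)

The cyan triangle was at (11.6, 2.3) in frame 1 and (5.7, 4.7) in frame 2.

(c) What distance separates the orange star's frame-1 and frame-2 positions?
3.5

The orange star moved from (11.0, 4.9) to (14.4, 5.8), a distance of √(3.4² + 0.9²) ≈ 3.5.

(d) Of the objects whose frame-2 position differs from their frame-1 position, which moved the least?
the green triangle

(moved 2.0)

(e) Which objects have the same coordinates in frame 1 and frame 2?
the yellow hexagon, the orange square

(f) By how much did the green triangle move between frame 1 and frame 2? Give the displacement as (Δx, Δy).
(-0.8, 1.8)

The green triangle was at (11.8, 11.4) in frame 1 and (11.0, 13.2) in frame 2.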